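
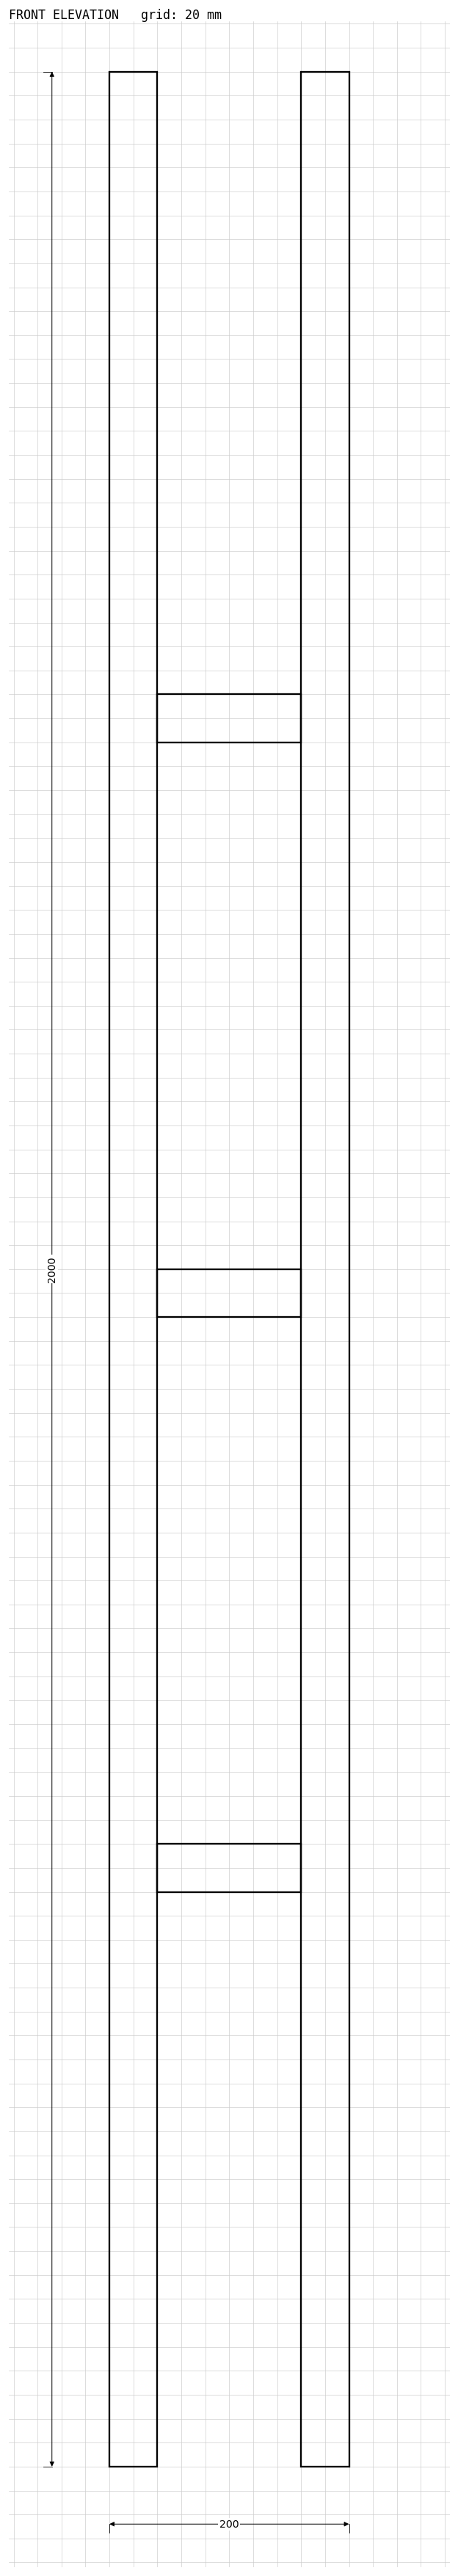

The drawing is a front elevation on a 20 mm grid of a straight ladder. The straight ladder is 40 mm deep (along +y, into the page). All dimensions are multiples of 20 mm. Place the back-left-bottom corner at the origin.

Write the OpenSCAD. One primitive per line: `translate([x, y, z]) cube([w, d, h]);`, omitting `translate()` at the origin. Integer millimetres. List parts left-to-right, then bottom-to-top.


cube([40, 40, 2000]);
translate([40, 0, 480]) cube([120, 40, 40]);
translate([40, 0, 960]) cube([120, 40, 40]);
translate([40, 0, 1440]) cube([120, 40, 40]);
translate([160, 0, 0]) cube([40, 40, 2000]);


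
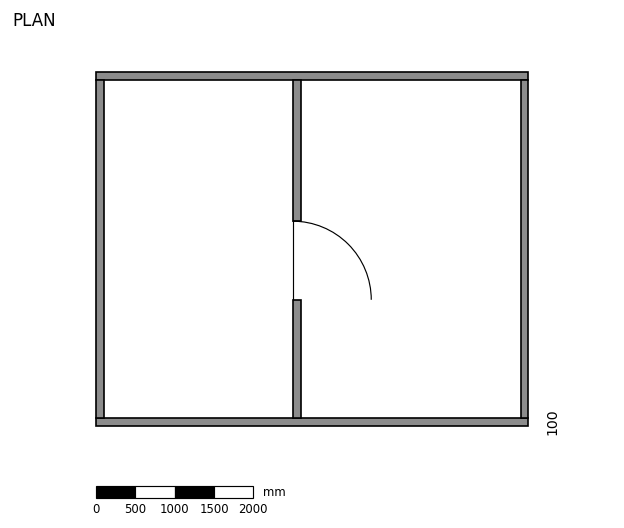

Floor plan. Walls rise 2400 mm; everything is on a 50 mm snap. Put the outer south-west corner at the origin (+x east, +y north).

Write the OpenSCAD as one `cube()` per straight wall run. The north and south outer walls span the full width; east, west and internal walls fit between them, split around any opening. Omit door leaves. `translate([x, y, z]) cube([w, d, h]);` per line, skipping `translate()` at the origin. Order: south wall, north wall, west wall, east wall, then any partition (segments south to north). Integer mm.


cube([5500, 100, 2400]);
translate([0, 4400, 0]) cube([5500, 100, 2400]);
translate([0, 100, 0]) cube([100, 4300, 2400]);
translate([5400, 100, 0]) cube([100, 4300, 2400]);
translate([2500, 100, 0]) cube([100, 1500, 2400]);
translate([2500, 2600, 0]) cube([100, 1800, 2400]);


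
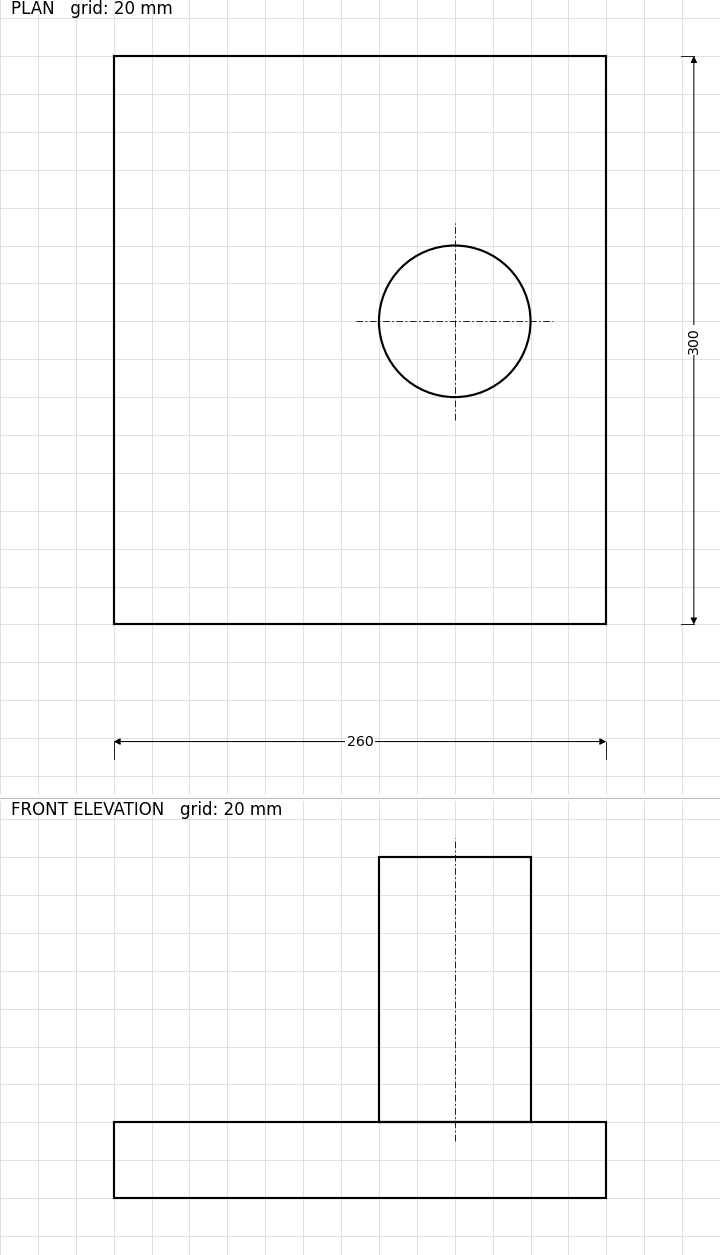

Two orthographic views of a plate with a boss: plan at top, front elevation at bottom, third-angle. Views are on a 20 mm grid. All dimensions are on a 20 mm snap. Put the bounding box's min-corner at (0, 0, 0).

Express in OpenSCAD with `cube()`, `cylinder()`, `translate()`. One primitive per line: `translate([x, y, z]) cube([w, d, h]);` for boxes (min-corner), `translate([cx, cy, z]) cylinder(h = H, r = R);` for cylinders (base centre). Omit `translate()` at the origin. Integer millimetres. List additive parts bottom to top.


cube([260, 300, 40]);
translate([180, 160, 40]) cylinder(h = 140, r = 40);


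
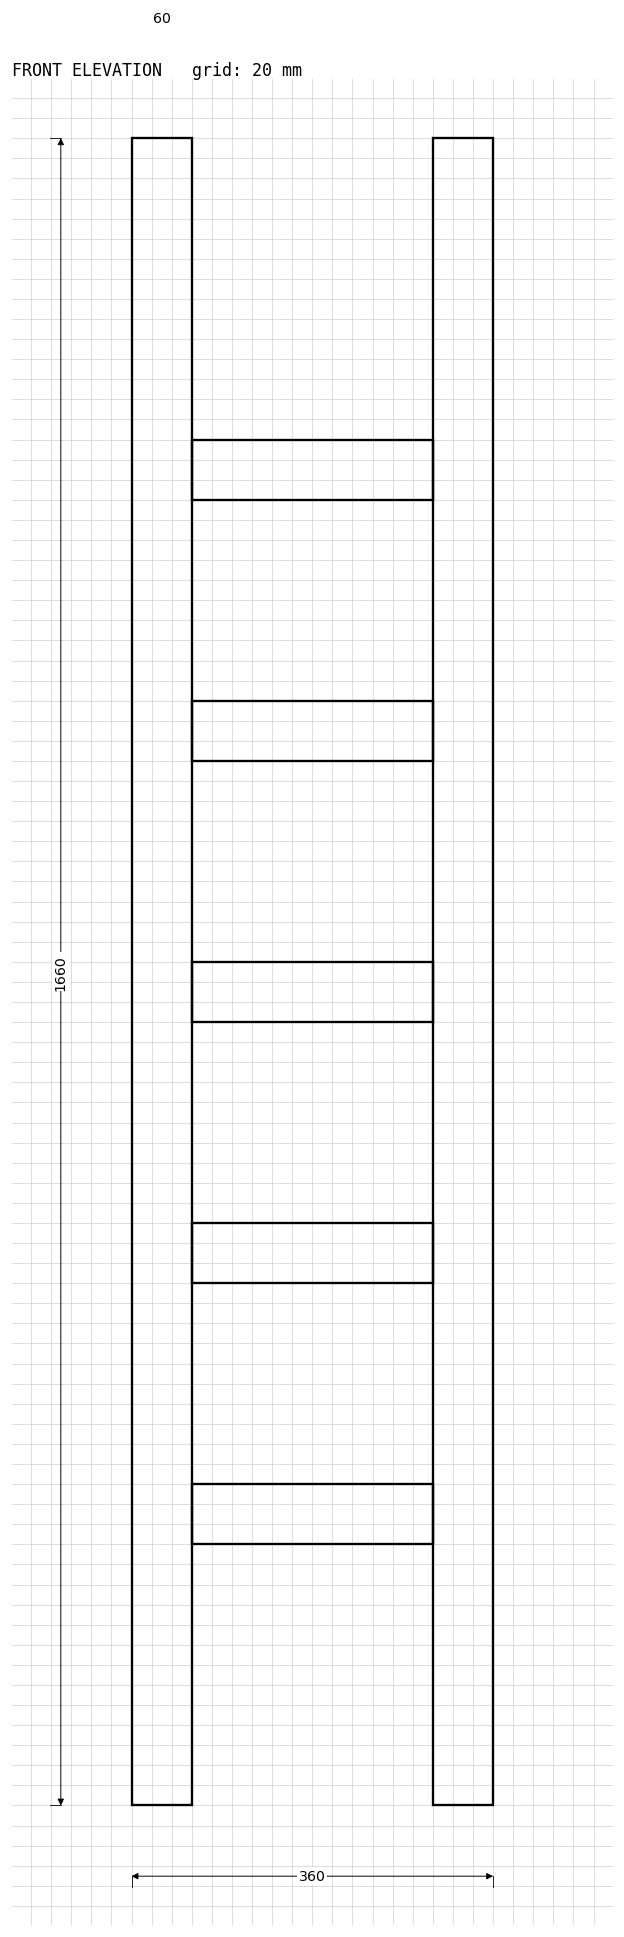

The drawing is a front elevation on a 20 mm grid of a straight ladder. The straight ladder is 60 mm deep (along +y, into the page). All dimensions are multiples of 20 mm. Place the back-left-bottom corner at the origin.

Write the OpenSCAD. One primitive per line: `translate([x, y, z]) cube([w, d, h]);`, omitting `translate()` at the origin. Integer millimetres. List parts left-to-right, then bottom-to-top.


cube([60, 60, 1660]);
translate([60, 0, 260]) cube([240, 60, 60]);
translate([60, 0, 520]) cube([240, 60, 60]);
translate([60, 0, 780]) cube([240, 60, 60]);
translate([60, 0, 1040]) cube([240, 60, 60]);
translate([60, 0, 1300]) cube([240, 60, 60]);
translate([300, 0, 0]) cube([60, 60, 1660]);


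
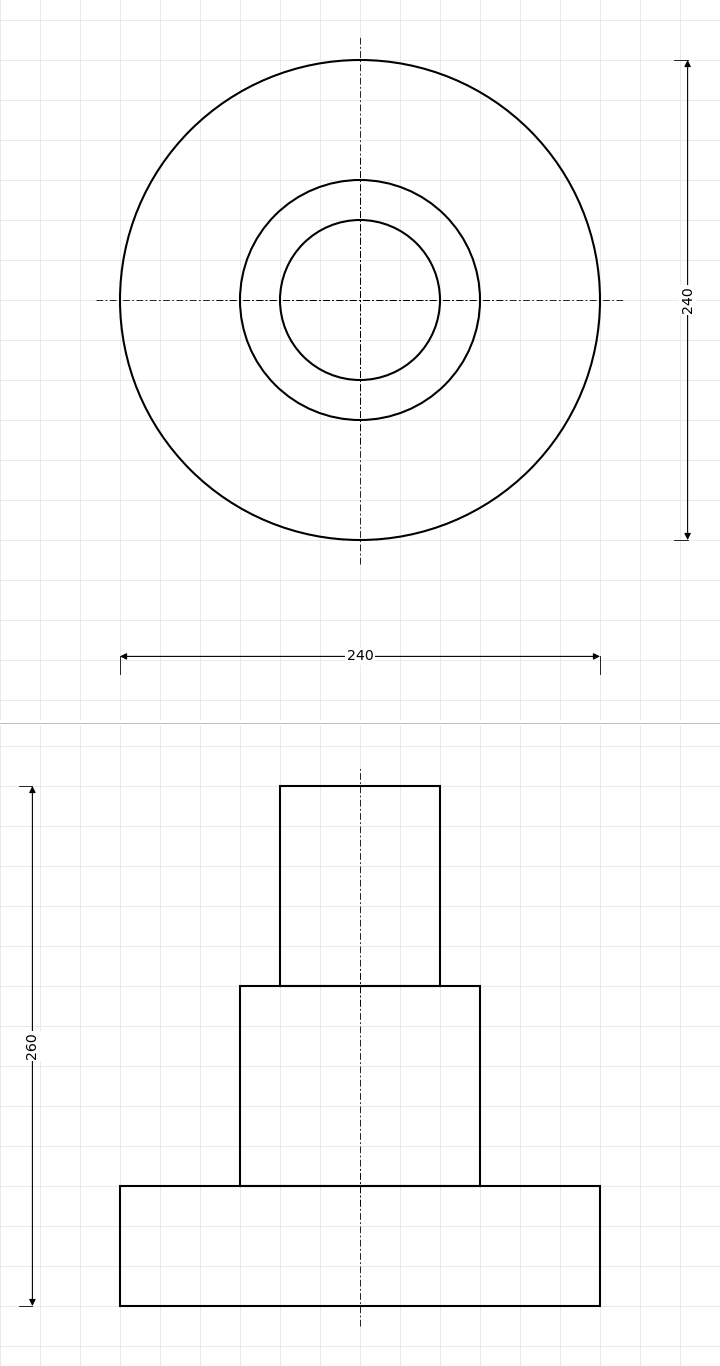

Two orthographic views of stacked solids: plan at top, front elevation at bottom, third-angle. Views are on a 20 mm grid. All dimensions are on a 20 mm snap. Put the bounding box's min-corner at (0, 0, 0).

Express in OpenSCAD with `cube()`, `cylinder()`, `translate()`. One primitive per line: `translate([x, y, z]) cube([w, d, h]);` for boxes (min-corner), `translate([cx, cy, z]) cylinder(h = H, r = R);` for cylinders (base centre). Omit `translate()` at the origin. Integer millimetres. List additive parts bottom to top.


translate([120, 120, 0]) cylinder(h = 60, r = 120);
translate([120, 120, 60]) cylinder(h = 100, r = 60);
translate([120, 120, 160]) cylinder(h = 100, r = 40);


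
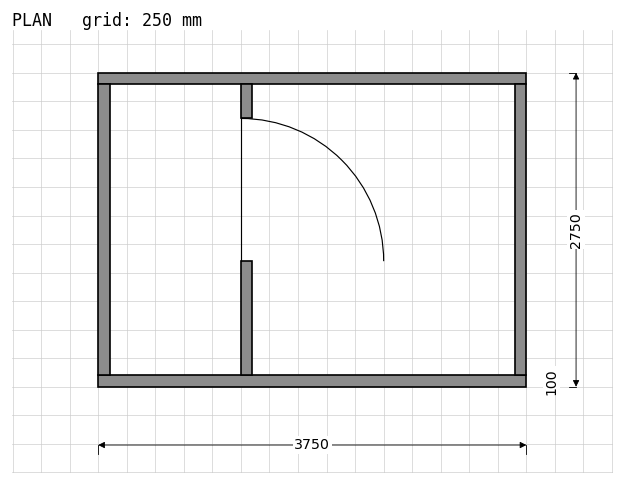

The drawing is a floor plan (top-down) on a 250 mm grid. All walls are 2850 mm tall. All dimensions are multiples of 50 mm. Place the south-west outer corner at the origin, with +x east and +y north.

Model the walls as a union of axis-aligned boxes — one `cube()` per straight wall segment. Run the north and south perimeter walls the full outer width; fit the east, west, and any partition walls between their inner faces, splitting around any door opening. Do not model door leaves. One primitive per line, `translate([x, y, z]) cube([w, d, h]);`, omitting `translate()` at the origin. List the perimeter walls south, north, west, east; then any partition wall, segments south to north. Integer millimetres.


cube([3750, 100, 2850]);
translate([0, 2650, 0]) cube([3750, 100, 2850]);
translate([0, 100, 0]) cube([100, 2550, 2850]);
translate([3650, 100, 0]) cube([100, 2550, 2850]);
translate([1250, 100, 0]) cube([100, 1000, 2850]);
translate([1250, 2350, 0]) cube([100, 300, 2850]);


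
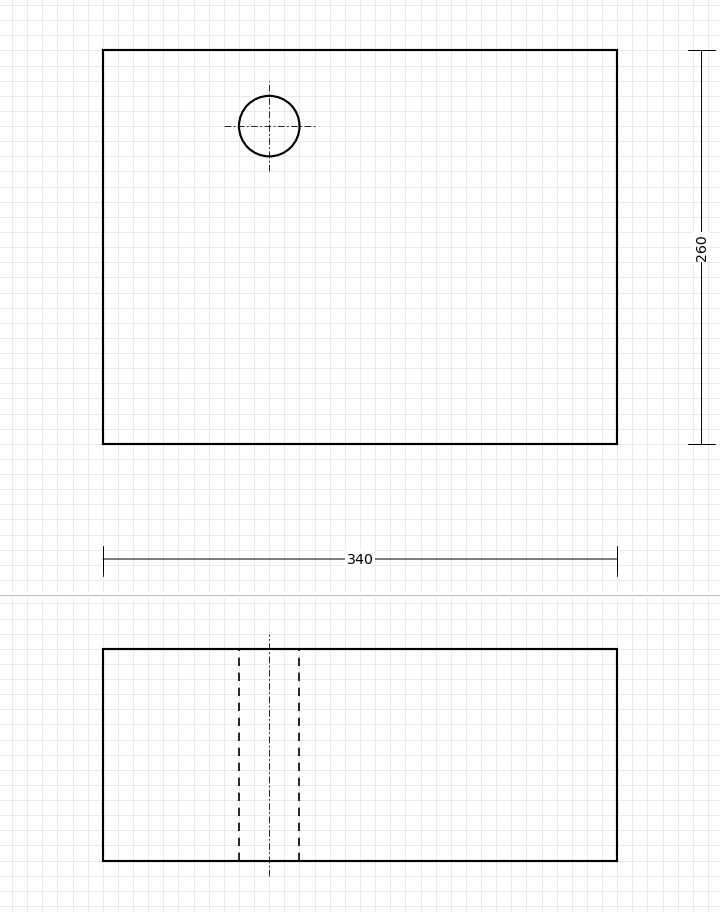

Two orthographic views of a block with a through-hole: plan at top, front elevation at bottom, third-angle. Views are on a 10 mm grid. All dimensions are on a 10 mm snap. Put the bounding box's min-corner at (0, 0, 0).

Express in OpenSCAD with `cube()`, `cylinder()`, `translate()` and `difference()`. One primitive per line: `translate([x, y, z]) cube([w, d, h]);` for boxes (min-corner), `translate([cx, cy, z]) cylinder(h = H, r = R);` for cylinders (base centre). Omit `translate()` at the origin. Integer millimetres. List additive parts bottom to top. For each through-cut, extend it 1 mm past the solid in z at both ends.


difference() {
  cube([340, 260, 140]);
  translate([110, 210, -1]) cylinder(h = 142, r = 20);
}


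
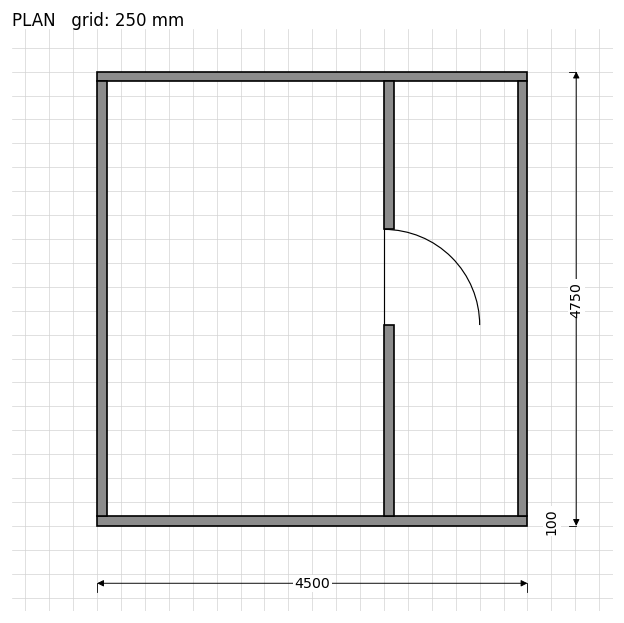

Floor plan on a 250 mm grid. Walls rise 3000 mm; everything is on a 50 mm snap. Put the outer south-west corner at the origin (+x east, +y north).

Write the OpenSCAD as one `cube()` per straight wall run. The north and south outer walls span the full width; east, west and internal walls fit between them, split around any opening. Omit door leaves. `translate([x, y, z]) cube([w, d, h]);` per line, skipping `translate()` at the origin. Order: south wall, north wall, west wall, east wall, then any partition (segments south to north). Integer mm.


cube([4500, 100, 3000]);
translate([0, 4650, 0]) cube([4500, 100, 3000]);
translate([0, 100, 0]) cube([100, 4550, 3000]);
translate([4400, 100, 0]) cube([100, 4550, 3000]);
translate([3000, 100, 0]) cube([100, 2000, 3000]);
translate([3000, 3100, 0]) cube([100, 1550, 3000]);


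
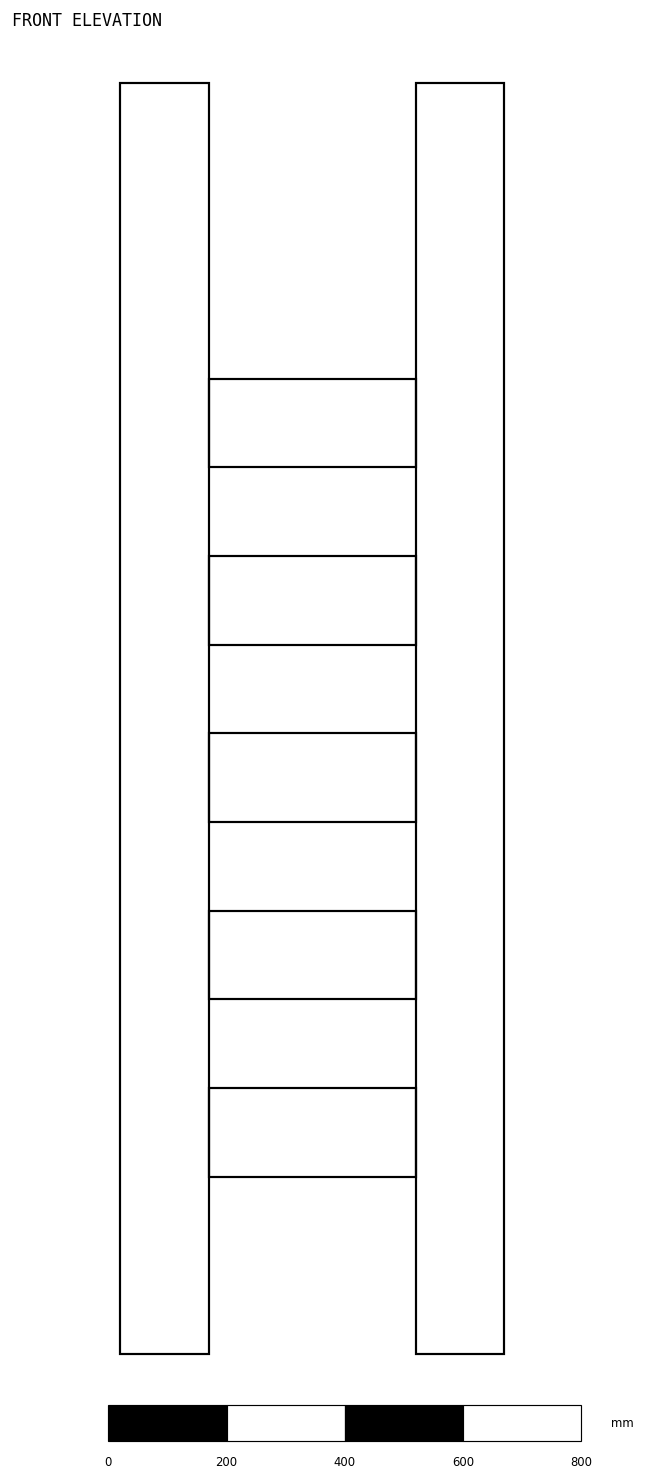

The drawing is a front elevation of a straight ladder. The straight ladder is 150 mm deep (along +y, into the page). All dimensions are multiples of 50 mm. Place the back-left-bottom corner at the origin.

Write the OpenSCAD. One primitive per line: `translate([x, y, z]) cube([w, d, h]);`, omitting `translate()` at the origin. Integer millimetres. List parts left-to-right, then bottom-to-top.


cube([150, 150, 2150]);
translate([150, 0, 300]) cube([350, 150, 150]);
translate([150, 0, 600]) cube([350, 150, 150]);
translate([150, 0, 900]) cube([350, 150, 150]);
translate([150, 0, 1200]) cube([350, 150, 150]);
translate([150, 0, 1500]) cube([350, 150, 150]);
translate([500, 0, 0]) cube([150, 150, 2150]);


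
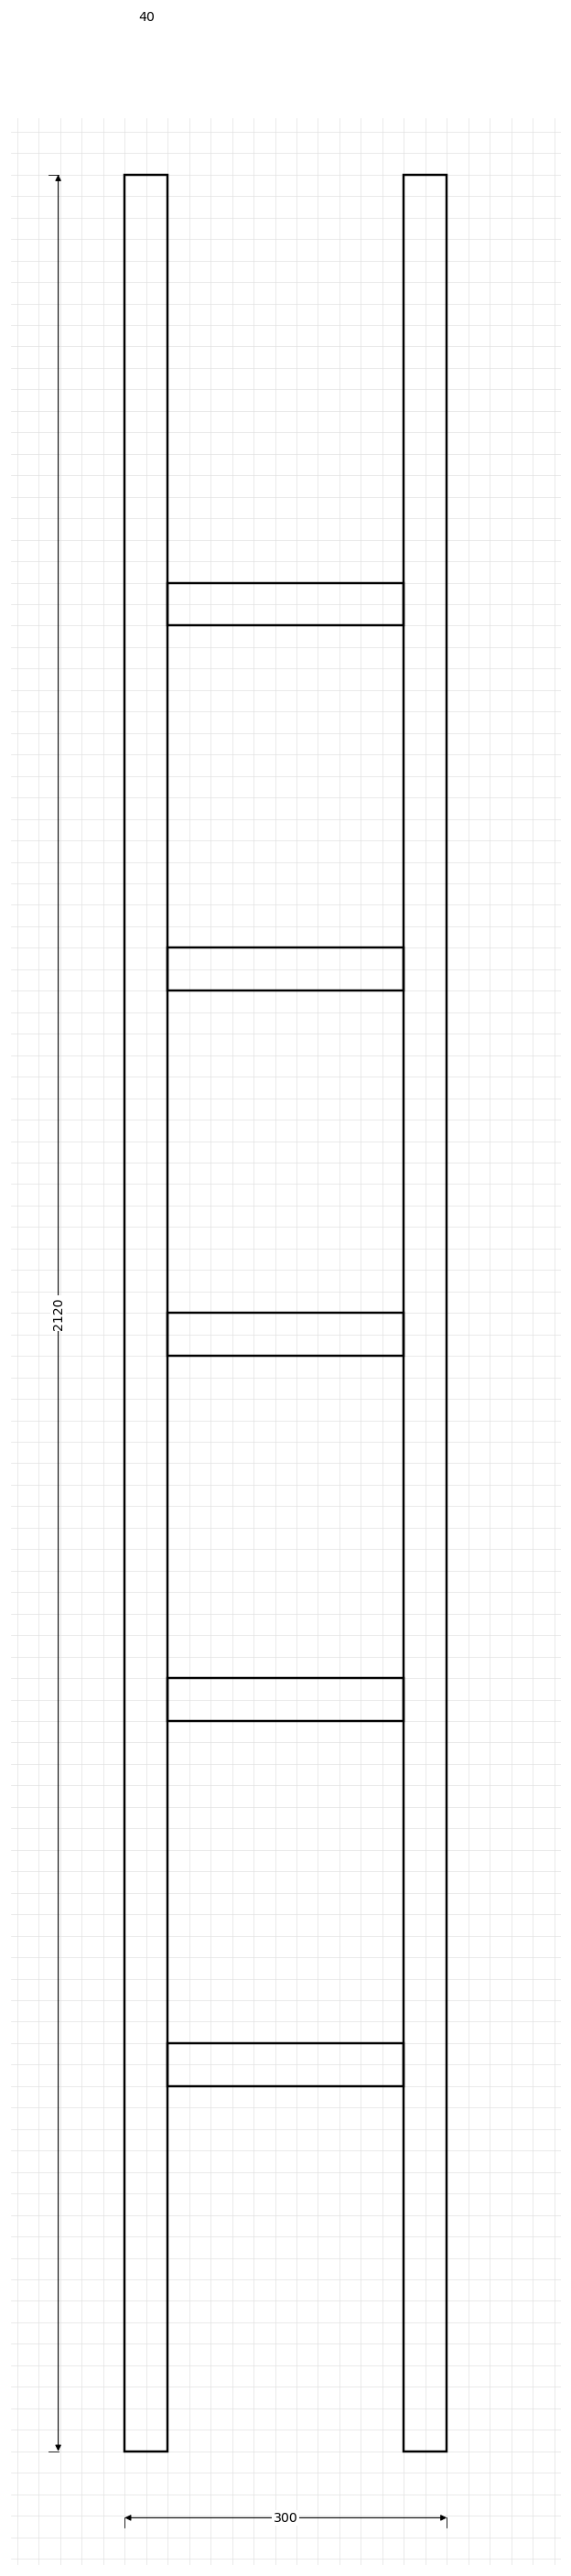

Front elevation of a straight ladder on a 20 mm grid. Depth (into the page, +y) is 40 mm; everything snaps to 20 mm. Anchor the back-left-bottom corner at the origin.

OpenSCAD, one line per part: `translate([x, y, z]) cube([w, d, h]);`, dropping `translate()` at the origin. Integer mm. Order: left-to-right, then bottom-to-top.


cube([40, 40, 2120]);
translate([40, 0, 340]) cube([220, 40, 40]);
translate([40, 0, 680]) cube([220, 40, 40]);
translate([40, 0, 1020]) cube([220, 40, 40]);
translate([40, 0, 1360]) cube([220, 40, 40]);
translate([40, 0, 1700]) cube([220, 40, 40]);
translate([260, 0, 0]) cube([40, 40, 2120]);


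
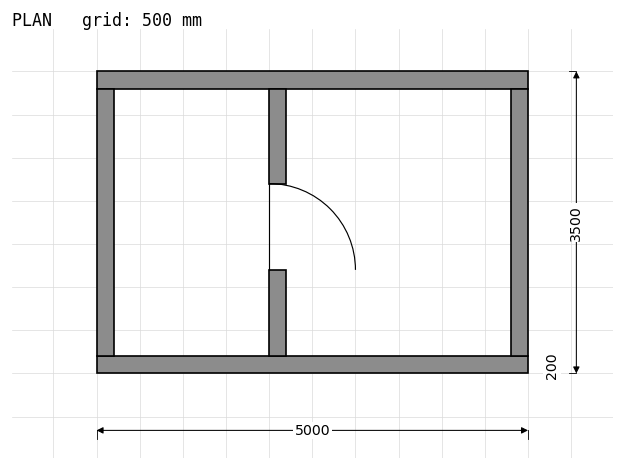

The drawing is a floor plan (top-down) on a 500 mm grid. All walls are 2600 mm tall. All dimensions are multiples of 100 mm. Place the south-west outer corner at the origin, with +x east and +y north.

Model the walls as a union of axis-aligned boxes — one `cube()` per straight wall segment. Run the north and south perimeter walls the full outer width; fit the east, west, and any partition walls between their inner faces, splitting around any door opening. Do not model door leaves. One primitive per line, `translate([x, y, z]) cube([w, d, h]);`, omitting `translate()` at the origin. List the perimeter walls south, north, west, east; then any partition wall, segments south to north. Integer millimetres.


cube([5000, 200, 2600]);
translate([0, 3300, 0]) cube([5000, 200, 2600]);
translate([0, 200, 0]) cube([200, 3100, 2600]);
translate([4800, 200, 0]) cube([200, 3100, 2600]);
translate([2000, 200, 0]) cube([200, 1000, 2600]);
translate([2000, 2200, 0]) cube([200, 1100, 2600]);


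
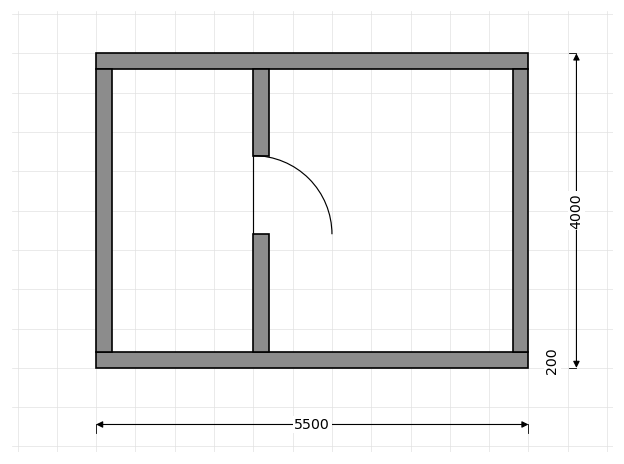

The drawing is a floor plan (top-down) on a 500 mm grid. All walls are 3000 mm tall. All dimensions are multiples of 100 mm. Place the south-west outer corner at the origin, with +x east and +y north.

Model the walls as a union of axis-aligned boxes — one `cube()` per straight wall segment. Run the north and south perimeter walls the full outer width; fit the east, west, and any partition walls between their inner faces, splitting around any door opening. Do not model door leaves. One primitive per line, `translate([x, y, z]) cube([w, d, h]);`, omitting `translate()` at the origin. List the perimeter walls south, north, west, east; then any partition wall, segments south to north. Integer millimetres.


cube([5500, 200, 3000]);
translate([0, 3800, 0]) cube([5500, 200, 3000]);
translate([0, 200, 0]) cube([200, 3600, 3000]);
translate([5300, 200, 0]) cube([200, 3600, 3000]);
translate([2000, 200, 0]) cube([200, 1500, 3000]);
translate([2000, 2700, 0]) cube([200, 1100, 3000]);


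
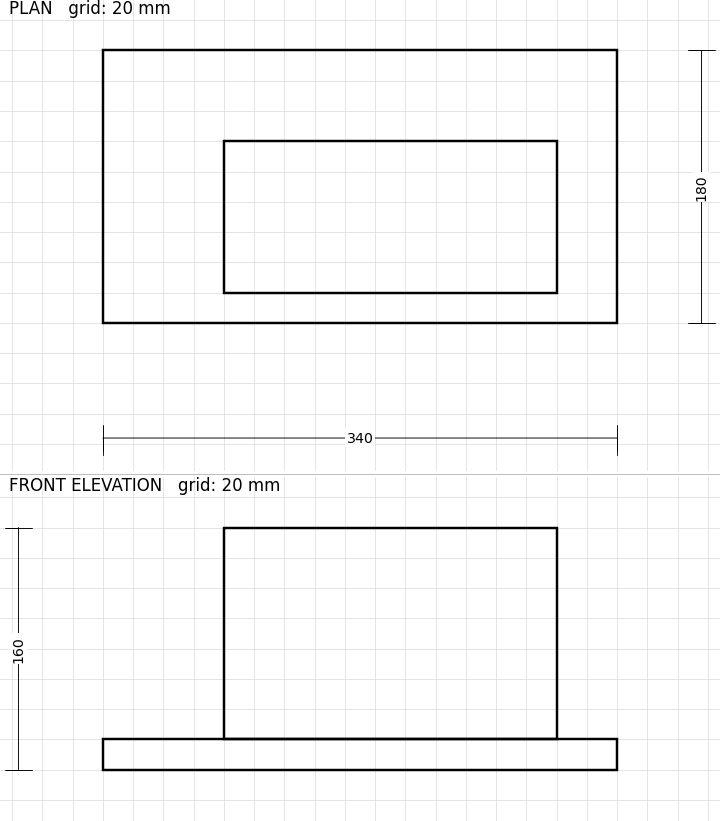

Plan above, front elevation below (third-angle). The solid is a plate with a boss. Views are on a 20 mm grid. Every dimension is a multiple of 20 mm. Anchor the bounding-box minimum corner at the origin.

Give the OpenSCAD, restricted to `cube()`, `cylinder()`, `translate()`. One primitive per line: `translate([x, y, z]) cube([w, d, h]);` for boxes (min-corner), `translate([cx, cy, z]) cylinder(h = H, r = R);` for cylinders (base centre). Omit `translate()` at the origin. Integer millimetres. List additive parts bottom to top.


cube([340, 180, 20]);
translate([80, 20, 20]) cube([220, 100, 140]);


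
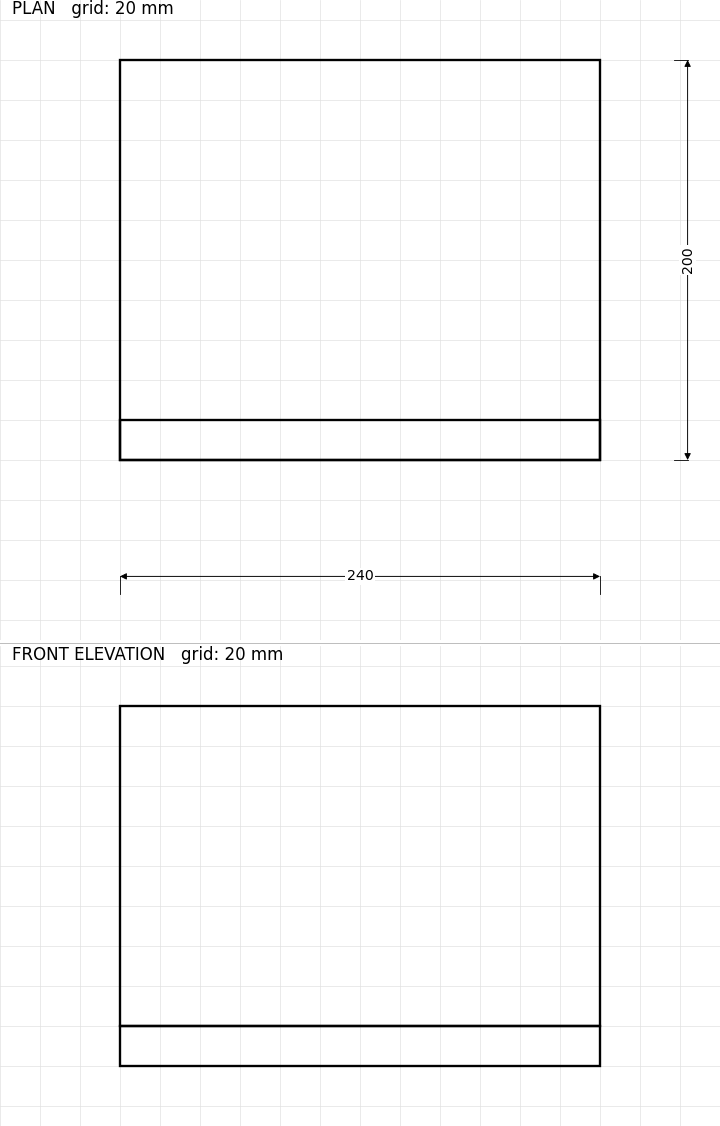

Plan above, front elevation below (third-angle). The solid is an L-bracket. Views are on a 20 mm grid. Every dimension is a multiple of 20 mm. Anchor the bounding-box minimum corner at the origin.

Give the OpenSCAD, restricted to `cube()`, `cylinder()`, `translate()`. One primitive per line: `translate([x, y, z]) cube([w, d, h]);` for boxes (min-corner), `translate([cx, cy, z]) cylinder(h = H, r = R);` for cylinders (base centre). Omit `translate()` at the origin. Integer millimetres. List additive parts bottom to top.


cube([240, 200, 20]);
translate([0, 0, 20]) cube([240, 20, 160]);


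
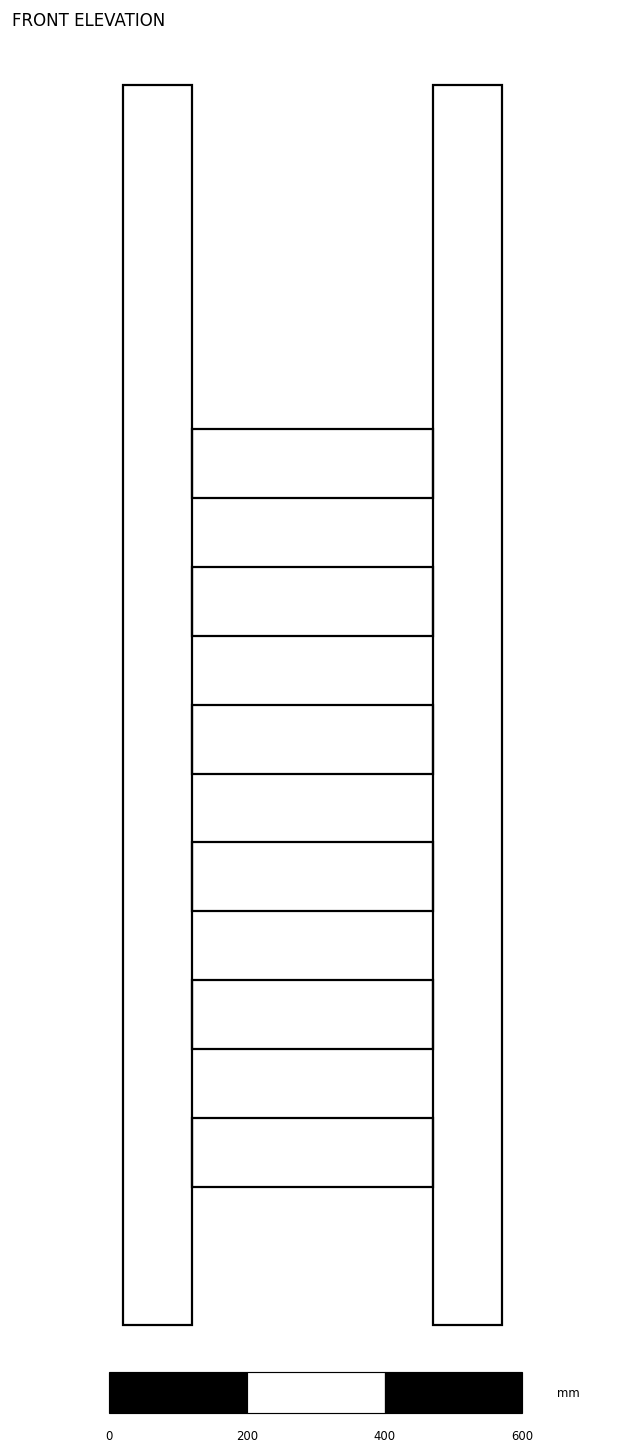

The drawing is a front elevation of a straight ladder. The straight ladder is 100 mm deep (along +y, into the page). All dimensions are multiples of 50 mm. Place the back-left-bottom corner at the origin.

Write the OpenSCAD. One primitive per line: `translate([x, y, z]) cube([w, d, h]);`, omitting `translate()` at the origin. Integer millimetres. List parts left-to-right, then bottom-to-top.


cube([100, 100, 1800]);
translate([100, 0, 200]) cube([350, 100, 100]);
translate([100, 0, 400]) cube([350, 100, 100]);
translate([100, 0, 600]) cube([350, 100, 100]);
translate([100, 0, 800]) cube([350, 100, 100]);
translate([100, 0, 1000]) cube([350, 100, 100]);
translate([100, 0, 1200]) cube([350, 100, 100]);
translate([450, 0, 0]) cube([100, 100, 1800]);


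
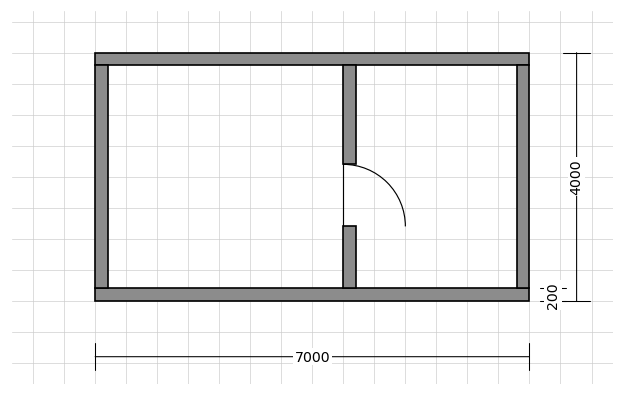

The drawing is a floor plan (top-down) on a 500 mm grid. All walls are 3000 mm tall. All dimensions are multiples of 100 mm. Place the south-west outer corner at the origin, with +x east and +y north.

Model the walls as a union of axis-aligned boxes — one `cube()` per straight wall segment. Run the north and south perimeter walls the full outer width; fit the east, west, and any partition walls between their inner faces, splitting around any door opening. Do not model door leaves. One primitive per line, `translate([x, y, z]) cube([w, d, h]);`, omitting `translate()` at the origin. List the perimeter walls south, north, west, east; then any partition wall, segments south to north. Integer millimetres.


cube([7000, 200, 3000]);
translate([0, 3800, 0]) cube([7000, 200, 3000]);
translate([0, 200, 0]) cube([200, 3600, 3000]);
translate([6800, 200, 0]) cube([200, 3600, 3000]);
translate([4000, 200, 0]) cube([200, 1000, 3000]);
translate([4000, 2200, 0]) cube([200, 1600, 3000]);


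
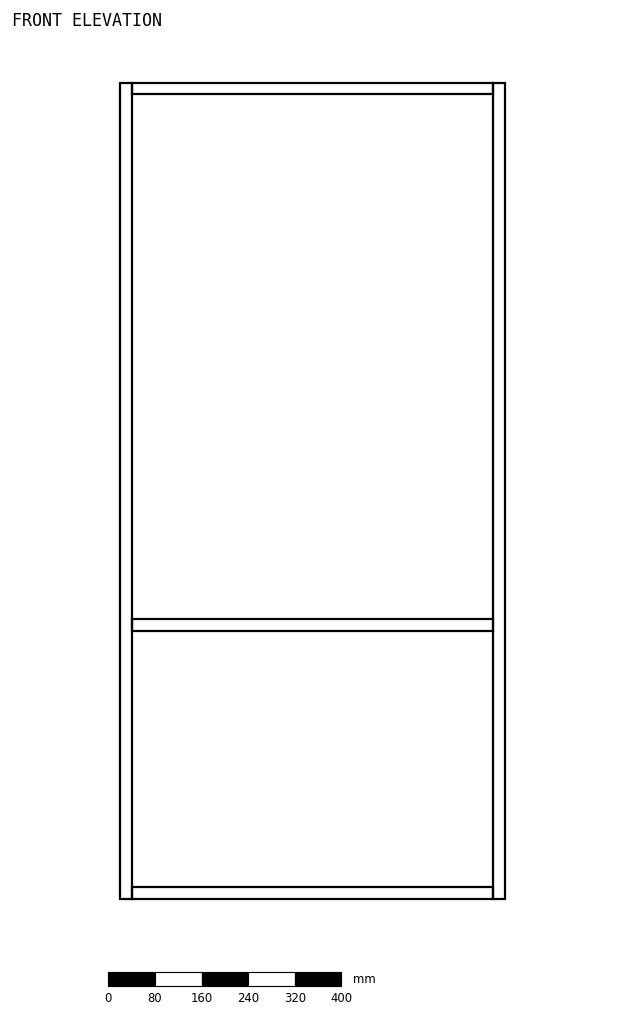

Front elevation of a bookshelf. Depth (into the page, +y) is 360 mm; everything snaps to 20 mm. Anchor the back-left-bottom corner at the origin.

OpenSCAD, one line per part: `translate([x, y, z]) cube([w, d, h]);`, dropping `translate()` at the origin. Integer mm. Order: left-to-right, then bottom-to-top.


cube([20, 360, 1400]);
translate([20, 0, 0]) cube([620, 360, 20]);
translate([20, 0, 460]) cube([620, 360, 20]);
translate([20, 0, 1380]) cube([620, 360, 20]);
translate([640, 0, 0]) cube([20, 360, 1400]);


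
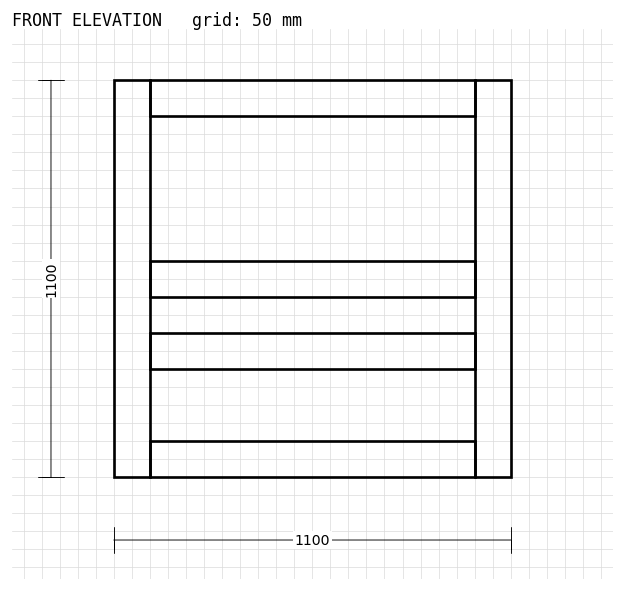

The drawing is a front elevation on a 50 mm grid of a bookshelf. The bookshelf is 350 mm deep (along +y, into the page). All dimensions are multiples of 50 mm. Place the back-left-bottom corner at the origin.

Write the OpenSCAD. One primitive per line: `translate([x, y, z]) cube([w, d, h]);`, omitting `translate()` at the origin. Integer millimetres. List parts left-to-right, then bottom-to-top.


cube([100, 350, 1100]);
translate([100, 0, 0]) cube([900, 350, 100]);
translate([100, 0, 300]) cube([900, 350, 100]);
translate([100, 0, 500]) cube([900, 350, 100]);
translate([100, 0, 1000]) cube([900, 350, 100]);
translate([1000, 0, 0]) cube([100, 350, 1100]);


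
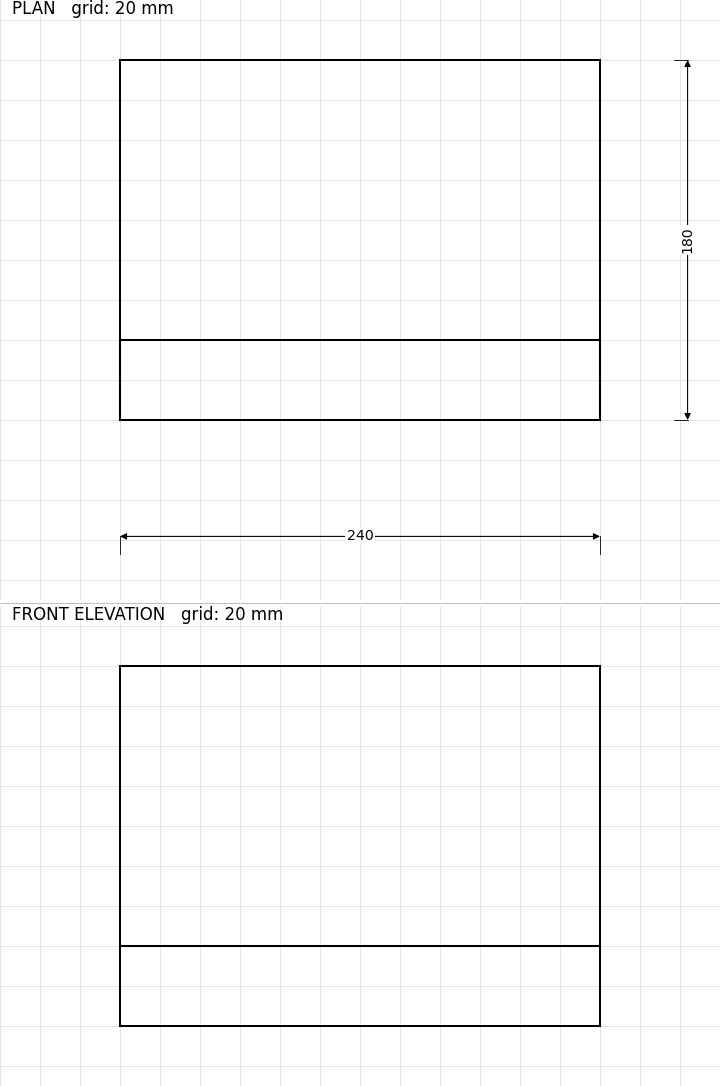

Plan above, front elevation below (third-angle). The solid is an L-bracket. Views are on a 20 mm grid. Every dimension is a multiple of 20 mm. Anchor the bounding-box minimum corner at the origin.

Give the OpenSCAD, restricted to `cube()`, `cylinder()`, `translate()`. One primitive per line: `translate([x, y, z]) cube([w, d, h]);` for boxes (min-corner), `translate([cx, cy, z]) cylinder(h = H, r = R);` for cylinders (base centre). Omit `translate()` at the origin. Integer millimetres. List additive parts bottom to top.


cube([240, 180, 40]);
translate([0, 0, 40]) cube([240, 40, 140]);


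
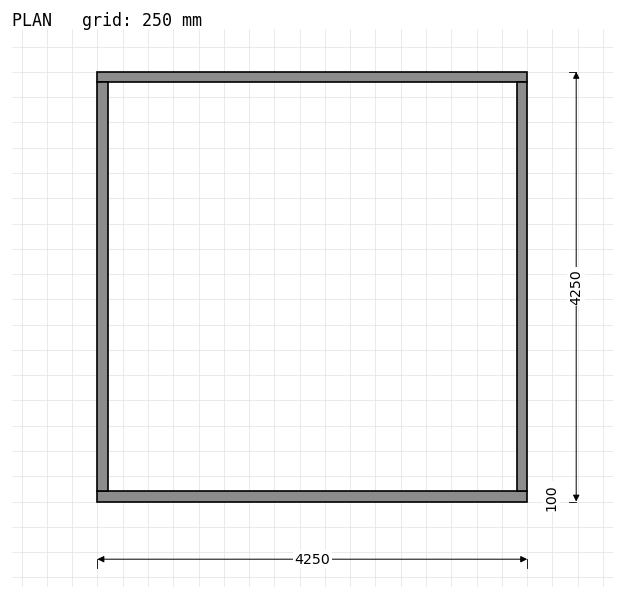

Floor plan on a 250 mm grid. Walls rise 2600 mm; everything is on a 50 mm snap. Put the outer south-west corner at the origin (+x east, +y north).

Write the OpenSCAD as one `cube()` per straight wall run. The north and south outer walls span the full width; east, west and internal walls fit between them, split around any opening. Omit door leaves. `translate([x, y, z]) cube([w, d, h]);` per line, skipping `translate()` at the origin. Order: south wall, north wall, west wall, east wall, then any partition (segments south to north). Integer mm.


cube([4250, 100, 2600]);
translate([0, 4150, 0]) cube([4250, 100, 2600]);
translate([0, 100, 0]) cube([100, 4050, 2600]);
translate([4150, 100, 0]) cube([100, 4050, 2600]);


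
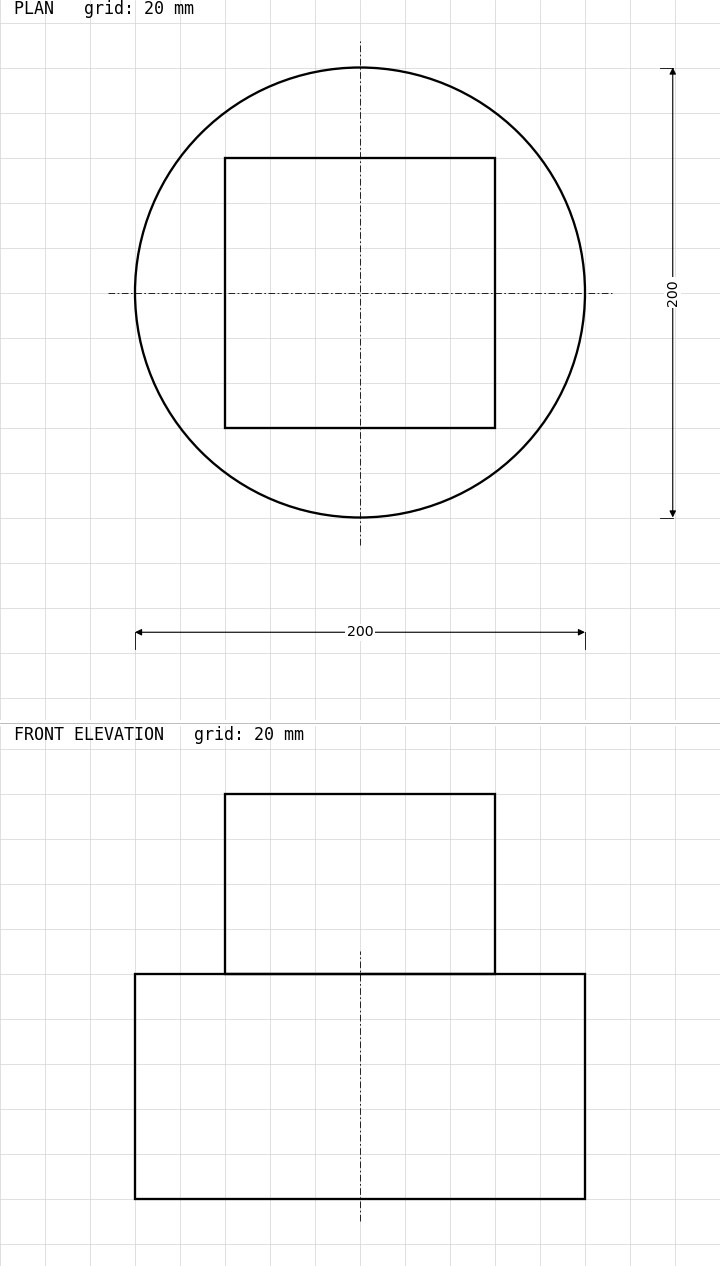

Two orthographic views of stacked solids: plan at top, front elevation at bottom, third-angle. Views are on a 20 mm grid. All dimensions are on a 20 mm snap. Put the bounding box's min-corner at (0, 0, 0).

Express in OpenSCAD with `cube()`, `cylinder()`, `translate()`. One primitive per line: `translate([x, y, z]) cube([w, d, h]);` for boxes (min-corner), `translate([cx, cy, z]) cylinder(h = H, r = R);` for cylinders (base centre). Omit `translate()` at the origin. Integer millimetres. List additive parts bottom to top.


translate([100, 100, 0]) cylinder(h = 100, r = 100);
translate([40, 40, 100]) cube([120, 120, 80]);


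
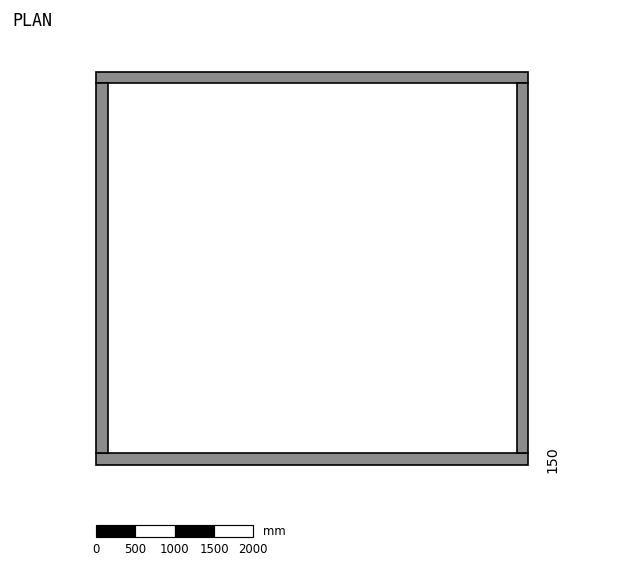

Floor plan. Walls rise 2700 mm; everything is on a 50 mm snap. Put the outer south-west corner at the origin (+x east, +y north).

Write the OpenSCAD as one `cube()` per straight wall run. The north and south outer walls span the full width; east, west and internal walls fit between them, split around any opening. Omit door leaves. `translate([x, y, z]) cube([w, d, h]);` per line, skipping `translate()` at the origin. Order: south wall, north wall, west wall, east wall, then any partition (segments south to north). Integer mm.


cube([5500, 150, 2700]);
translate([0, 4850, 0]) cube([5500, 150, 2700]);
translate([0, 150, 0]) cube([150, 4700, 2700]);
translate([5350, 150, 0]) cube([150, 4700, 2700]);


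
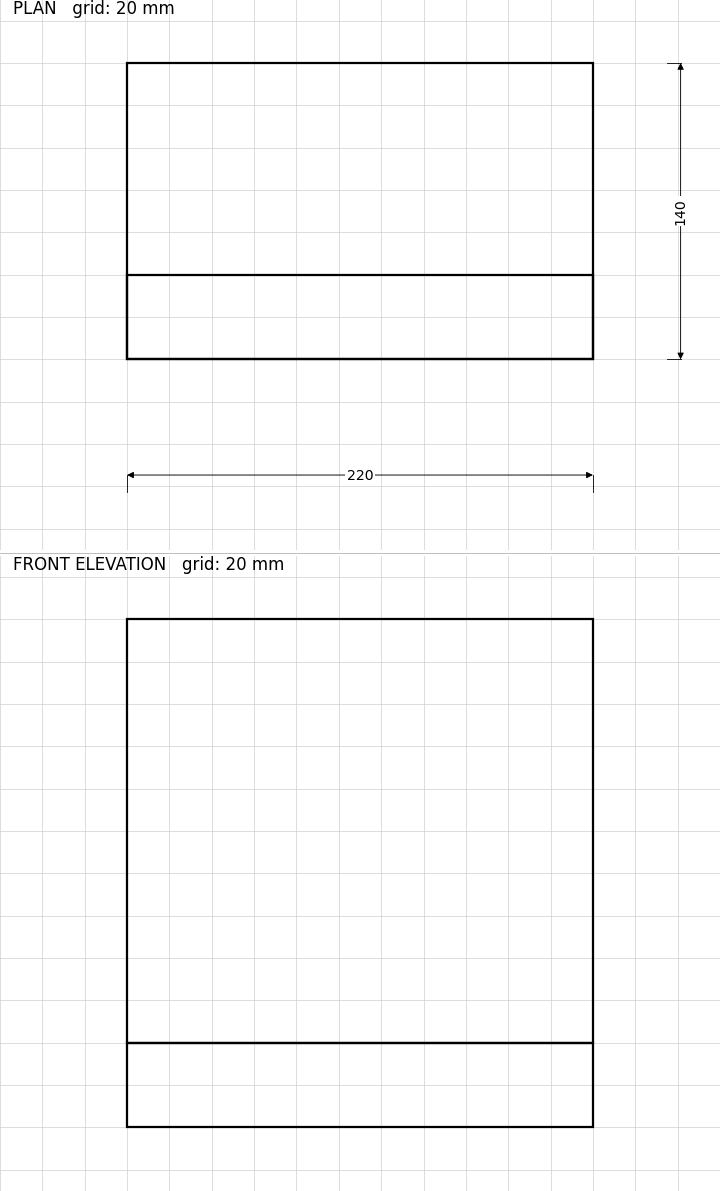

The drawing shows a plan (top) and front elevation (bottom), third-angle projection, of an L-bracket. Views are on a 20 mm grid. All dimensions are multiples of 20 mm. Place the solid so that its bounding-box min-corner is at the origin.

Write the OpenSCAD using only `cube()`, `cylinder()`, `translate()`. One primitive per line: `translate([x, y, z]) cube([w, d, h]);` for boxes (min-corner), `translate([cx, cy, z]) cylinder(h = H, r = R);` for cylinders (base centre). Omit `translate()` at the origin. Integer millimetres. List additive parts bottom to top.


cube([220, 140, 40]);
translate([0, 0, 40]) cube([220, 40, 200]);


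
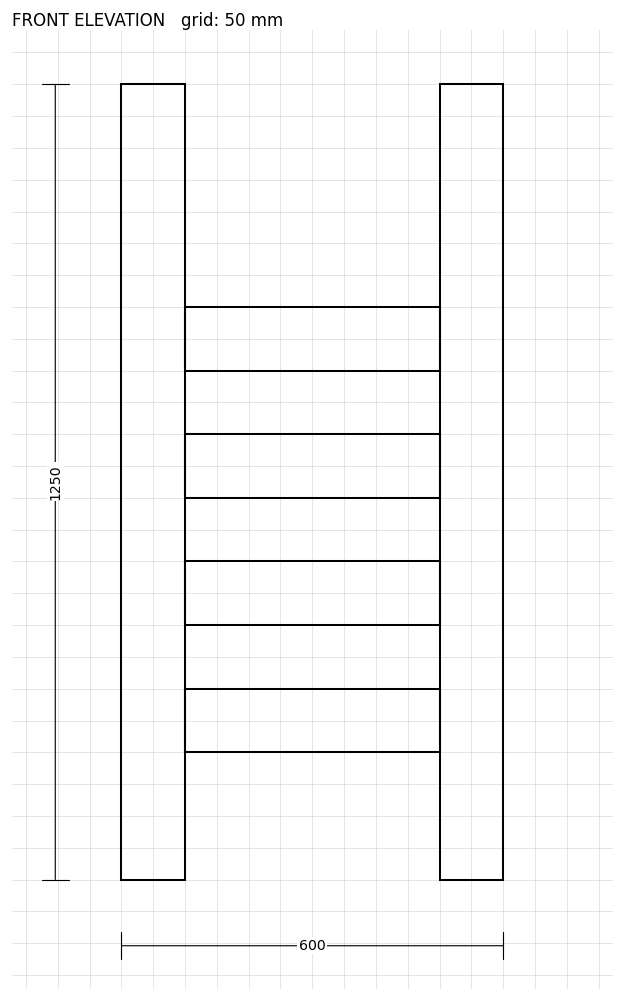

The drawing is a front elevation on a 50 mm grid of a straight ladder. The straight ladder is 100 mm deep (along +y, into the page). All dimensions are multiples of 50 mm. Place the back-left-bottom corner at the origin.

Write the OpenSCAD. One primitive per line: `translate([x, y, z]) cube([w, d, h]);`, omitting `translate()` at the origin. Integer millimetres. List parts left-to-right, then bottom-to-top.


cube([100, 100, 1250]);
translate([100, 0, 200]) cube([400, 100, 100]);
translate([100, 0, 400]) cube([400, 100, 100]);
translate([100, 0, 600]) cube([400, 100, 100]);
translate([100, 0, 800]) cube([400, 100, 100]);
translate([500, 0, 0]) cube([100, 100, 1250]);


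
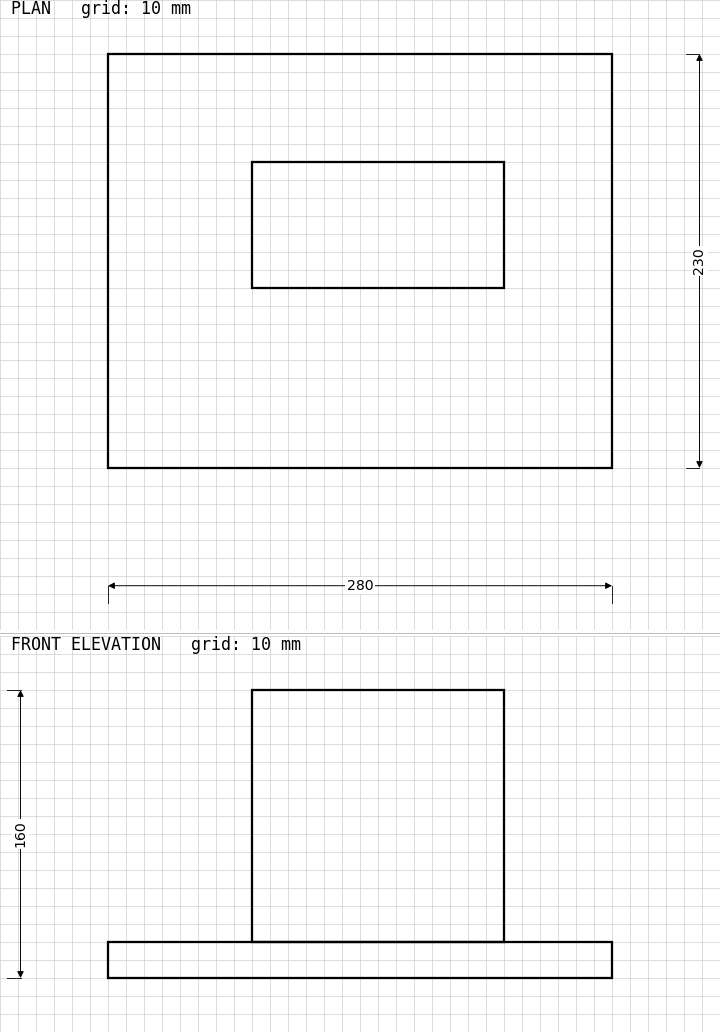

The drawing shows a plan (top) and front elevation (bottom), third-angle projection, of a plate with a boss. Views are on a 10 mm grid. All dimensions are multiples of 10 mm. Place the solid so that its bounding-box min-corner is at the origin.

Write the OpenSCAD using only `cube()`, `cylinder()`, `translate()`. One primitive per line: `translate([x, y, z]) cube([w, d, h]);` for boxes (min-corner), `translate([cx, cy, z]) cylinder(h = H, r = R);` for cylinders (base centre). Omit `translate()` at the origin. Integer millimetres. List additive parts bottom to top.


cube([280, 230, 20]);
translate([80, 100, 20]) cube([140, 70, 140]);


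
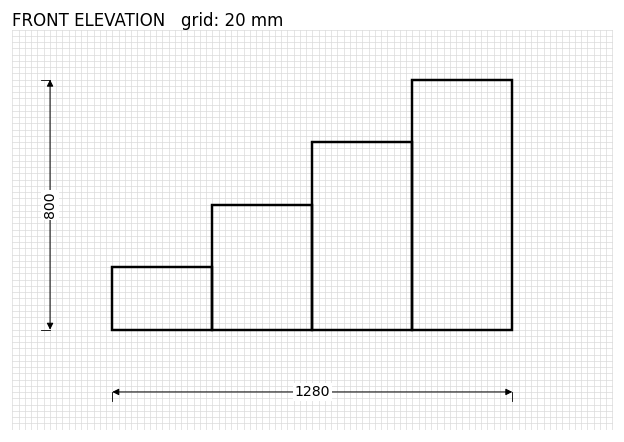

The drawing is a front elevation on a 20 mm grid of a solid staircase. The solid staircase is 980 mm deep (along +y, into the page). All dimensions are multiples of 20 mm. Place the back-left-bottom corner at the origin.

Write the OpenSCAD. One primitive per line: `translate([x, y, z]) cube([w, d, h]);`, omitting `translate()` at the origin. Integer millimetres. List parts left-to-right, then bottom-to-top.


cube([320, 980, 200]);
translate([320, 0, 0]) cube([320, 980, 400]);
translate([640, 0, 0]) cube([320, 980, 600]);
translate([960, 0, 0]) cube([320, 980, 800]);


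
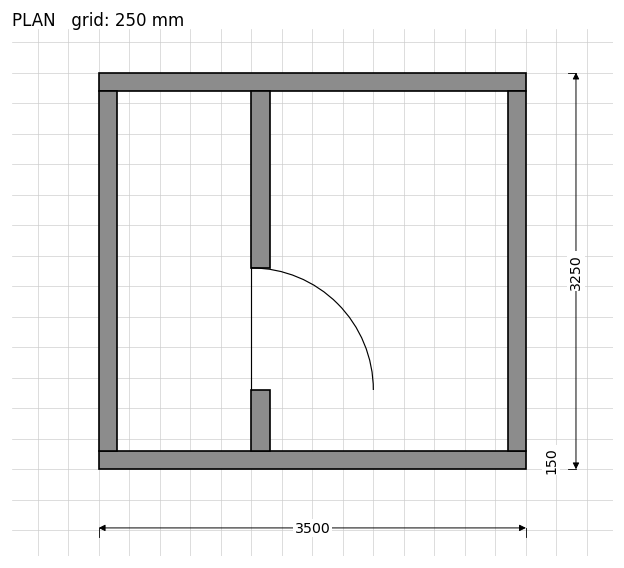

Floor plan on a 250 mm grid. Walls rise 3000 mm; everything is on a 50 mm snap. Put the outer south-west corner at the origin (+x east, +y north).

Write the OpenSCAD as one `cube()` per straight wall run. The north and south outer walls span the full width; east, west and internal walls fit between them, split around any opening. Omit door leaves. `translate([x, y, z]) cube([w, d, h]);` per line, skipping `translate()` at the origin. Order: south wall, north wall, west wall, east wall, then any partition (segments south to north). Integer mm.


cube([3500, 150, 3000]);
translate([0, 3100, 0]) cube([3500, 150, 3000]);
translate([0, 150, 0]) cube([150, 2950, 3000]);
translate([3350, 150, 0]) cube([150, 2950, 3000]);
translate([1250, 150, 0]) cube([150, 500, 3000]);
translate([1250, 1650, 0]) cube([150, 1450, 3000]);


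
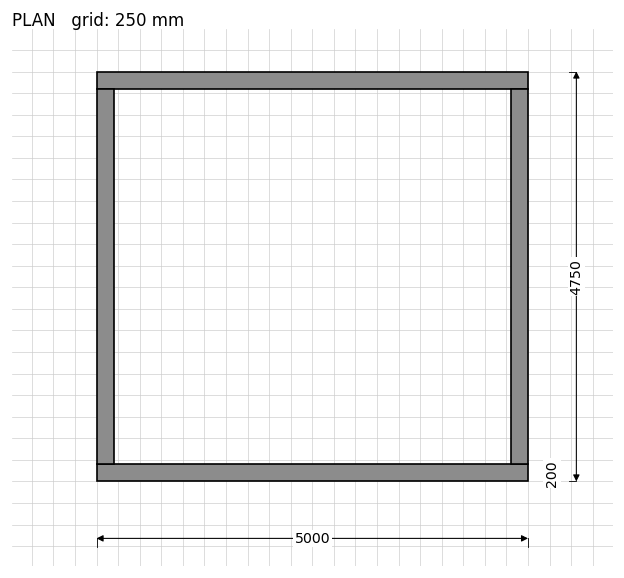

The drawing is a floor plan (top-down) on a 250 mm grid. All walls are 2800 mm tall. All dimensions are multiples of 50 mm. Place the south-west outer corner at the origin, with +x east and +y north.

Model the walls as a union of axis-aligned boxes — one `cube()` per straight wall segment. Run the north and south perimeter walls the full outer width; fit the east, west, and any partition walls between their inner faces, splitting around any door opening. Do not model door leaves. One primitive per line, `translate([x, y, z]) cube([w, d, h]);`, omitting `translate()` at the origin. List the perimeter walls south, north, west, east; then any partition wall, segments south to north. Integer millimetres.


cube([5000, 200, 2800]);
translate([0, 4550, 0]) cube([5000, 200, 2800]);
translate([0, 200, 0]) cube([200, 4350, 2800]);
translate([4800, 200, 0]) cube([200, 4350, 2800]);


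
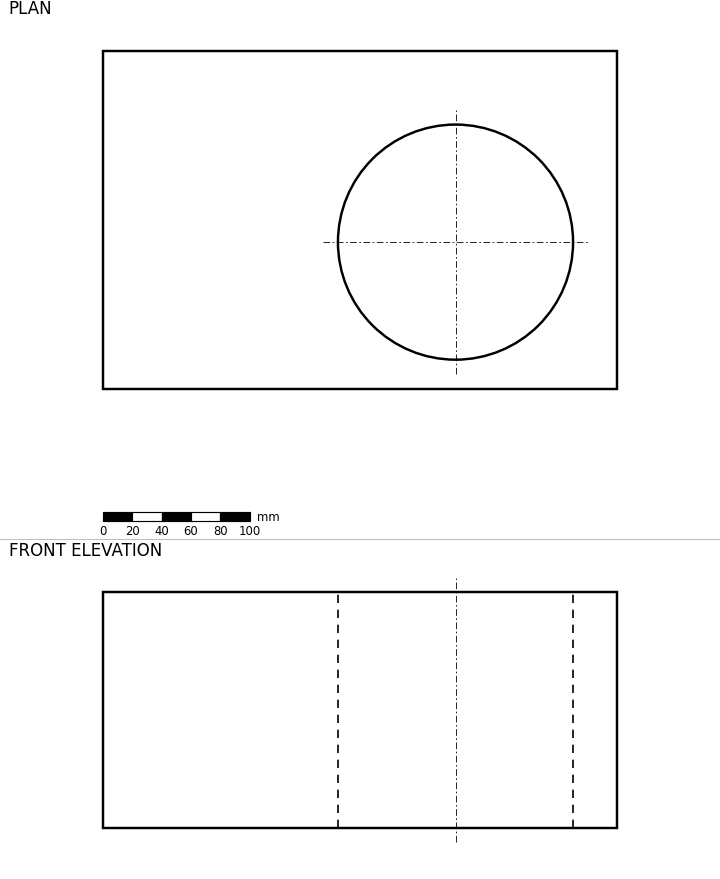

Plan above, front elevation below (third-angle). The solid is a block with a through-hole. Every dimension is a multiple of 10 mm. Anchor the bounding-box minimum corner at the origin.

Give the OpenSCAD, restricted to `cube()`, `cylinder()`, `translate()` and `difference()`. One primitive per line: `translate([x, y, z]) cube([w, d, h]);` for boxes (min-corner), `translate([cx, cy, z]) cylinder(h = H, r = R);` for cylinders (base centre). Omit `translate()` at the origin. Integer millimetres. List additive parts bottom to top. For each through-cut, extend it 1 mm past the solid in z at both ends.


difference() {
  cube([350, 230, 160]);
  translate([240, 100, -1]) cylinder(h = 162, r = 80);
}


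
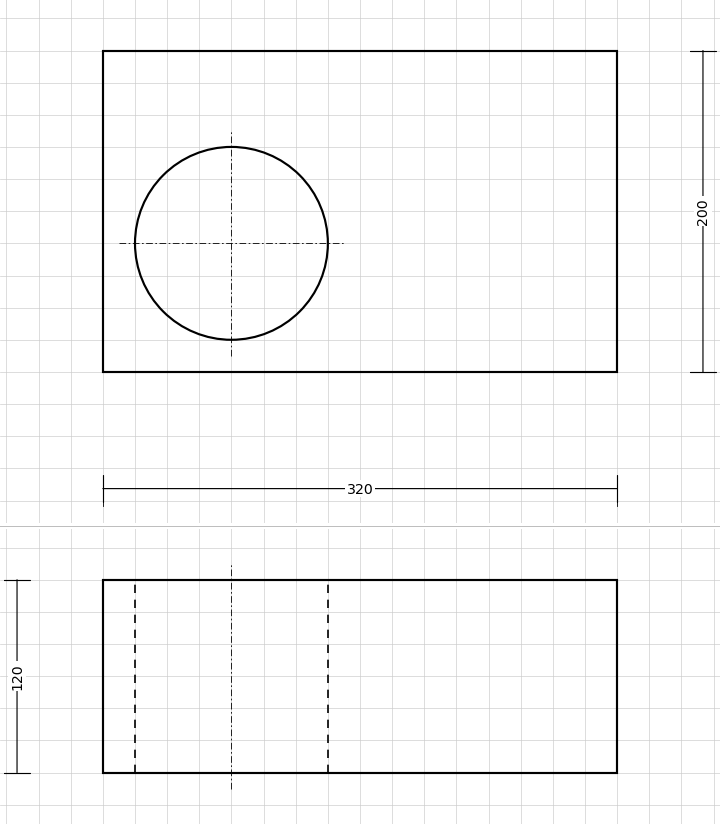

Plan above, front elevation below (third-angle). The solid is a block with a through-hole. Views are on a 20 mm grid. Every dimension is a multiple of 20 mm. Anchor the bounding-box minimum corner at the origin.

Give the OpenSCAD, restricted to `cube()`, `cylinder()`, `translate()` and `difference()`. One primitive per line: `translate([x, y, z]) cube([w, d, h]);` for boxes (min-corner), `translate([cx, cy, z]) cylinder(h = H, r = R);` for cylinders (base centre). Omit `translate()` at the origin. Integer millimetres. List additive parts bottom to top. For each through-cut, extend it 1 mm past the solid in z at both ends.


difference() {
  cube([320, 200, 120]);
  translate([80, 80, -1]) cylinder(h = 122, r = 60);
}


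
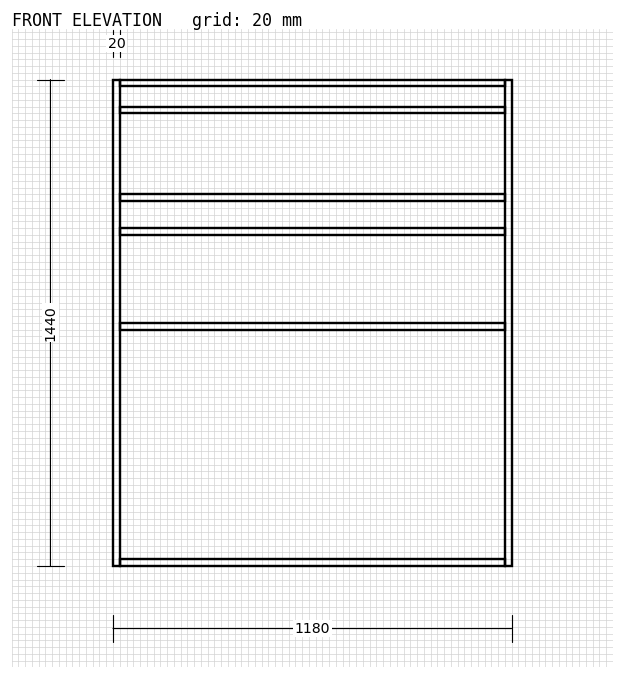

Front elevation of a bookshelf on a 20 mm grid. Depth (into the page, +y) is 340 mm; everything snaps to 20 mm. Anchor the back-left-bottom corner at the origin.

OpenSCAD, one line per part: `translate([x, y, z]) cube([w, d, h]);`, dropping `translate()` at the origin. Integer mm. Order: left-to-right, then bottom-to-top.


cube([20, 340, 1440]);
translate([20, 0, 0]) cube([1140, 340, 20]);
translate([20, 0, 700]) cube([1140, 340, 20]);
translate([20, 0, 980]) cube([1140, 340, 20]);
translate([20, 0, 1080]) cube([1140, 340, 20]);
translate([20, 0, 1340]) cube([1140, 340, 20]);
translate([20, 0, 1420]) cube([1140, 340, 20]);
translate([1160, 0, 0]) cube([20, 340, 1440]);


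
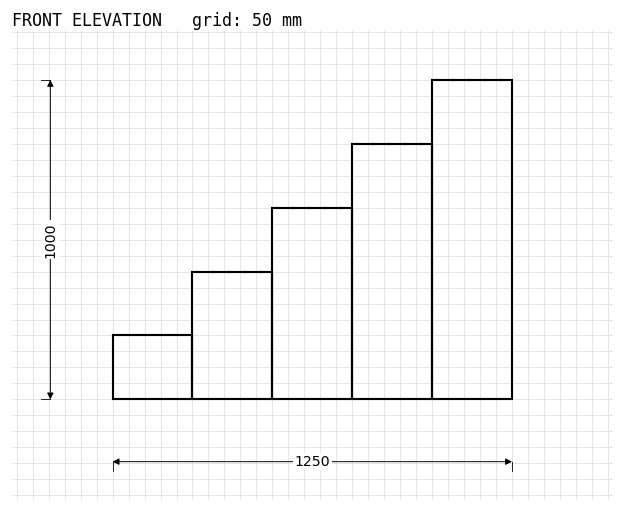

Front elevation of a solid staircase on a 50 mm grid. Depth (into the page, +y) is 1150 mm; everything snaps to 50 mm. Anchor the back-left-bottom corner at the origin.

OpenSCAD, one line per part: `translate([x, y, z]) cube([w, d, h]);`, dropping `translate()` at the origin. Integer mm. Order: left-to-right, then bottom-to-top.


cube([250, 1150, 200]);
translate([250, 0, 0]) cube([250, 1150, 400]);
translate([500, 0, 0]) cube([250, 1150, 600]);
translate([750, 0, 0]) cube([250, 1150, 800]);
translate([1000, 0, 0]) cube([250, 1150, 1000]);


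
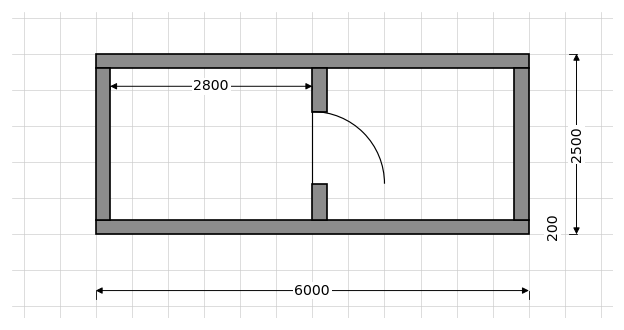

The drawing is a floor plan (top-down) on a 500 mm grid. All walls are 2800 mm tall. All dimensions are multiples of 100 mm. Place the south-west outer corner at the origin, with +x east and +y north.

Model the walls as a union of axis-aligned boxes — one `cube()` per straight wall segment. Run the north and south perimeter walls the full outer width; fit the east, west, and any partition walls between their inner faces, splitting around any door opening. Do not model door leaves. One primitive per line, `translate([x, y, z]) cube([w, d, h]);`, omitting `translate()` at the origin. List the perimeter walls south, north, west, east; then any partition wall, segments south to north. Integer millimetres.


cube([6000, 200, 2800]);
translate([0, 2300, 0]) cube([6000, 200, 2800]);
translate([0, 200, 0]) cube([200, 2100, 2800]);
translate([5800, 200, 0]) cube([200, 2100, 2800]);
translate([3000, 200, 0]) cube([200, 500, 2800]);
translate([3000, 1700, 0]) cube([200, 600, 2800]);


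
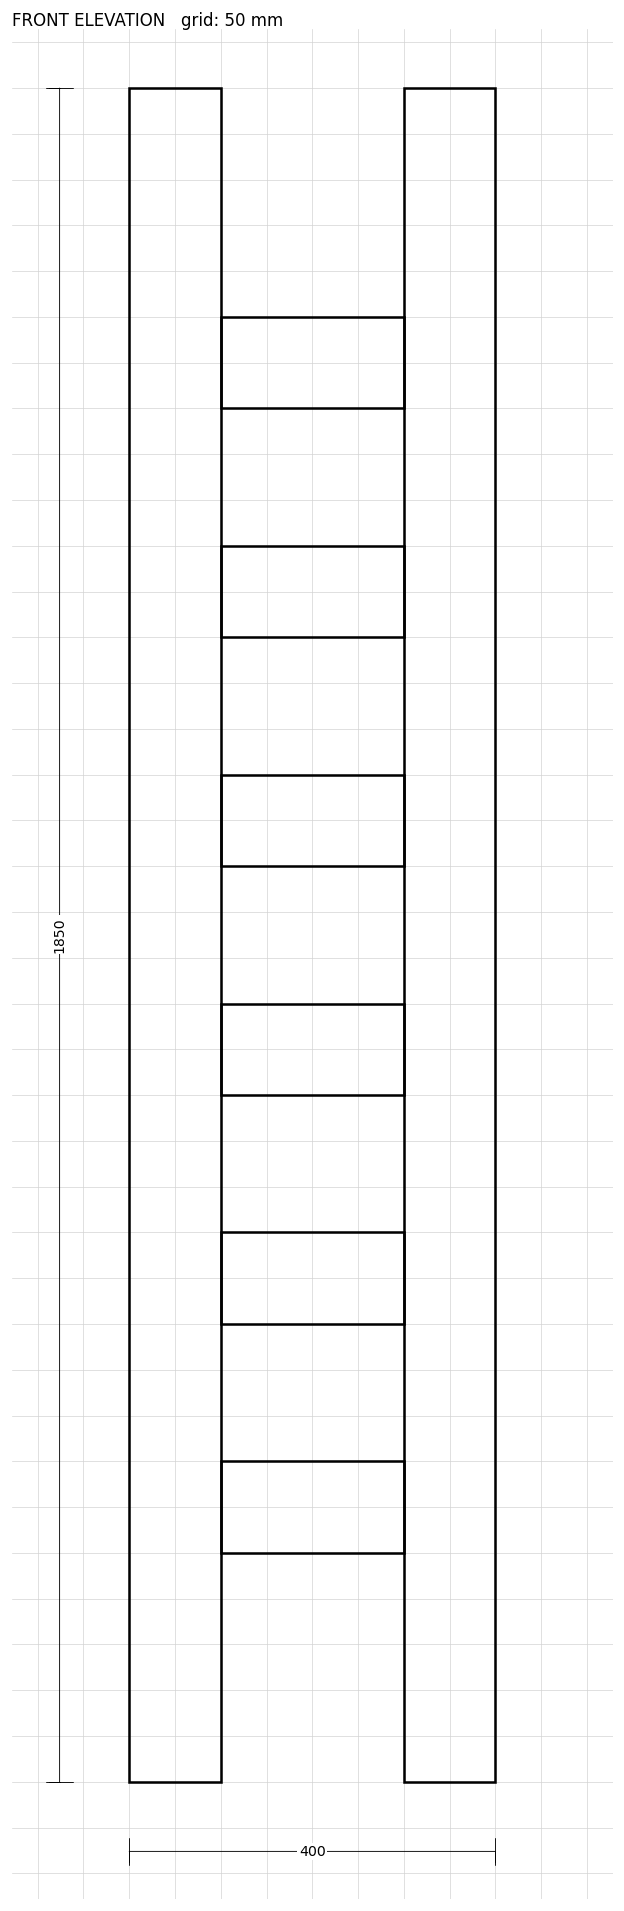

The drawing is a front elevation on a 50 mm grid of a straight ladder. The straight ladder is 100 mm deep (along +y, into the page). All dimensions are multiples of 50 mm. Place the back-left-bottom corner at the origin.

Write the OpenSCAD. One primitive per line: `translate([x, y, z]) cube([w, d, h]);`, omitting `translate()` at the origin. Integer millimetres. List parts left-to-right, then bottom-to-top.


cube([100, 100, 1850]);
translate([100, 0, 250]) cube([200, 100, 100]);
translate([100, 0, 500]) cube([200, 100, 100]);
translate([100, 0, 750]) cube([200, 100, 100]);
translate([100, 0, 1000]) cube([200, 100, 100]);
translate([100, 0, 1250]) cube([200, 100, 100]);
translate([100, 0, 1500]) cube([200, 100, 100]);
translate([300, 0, 0]) cube([100, 100, 1850]);


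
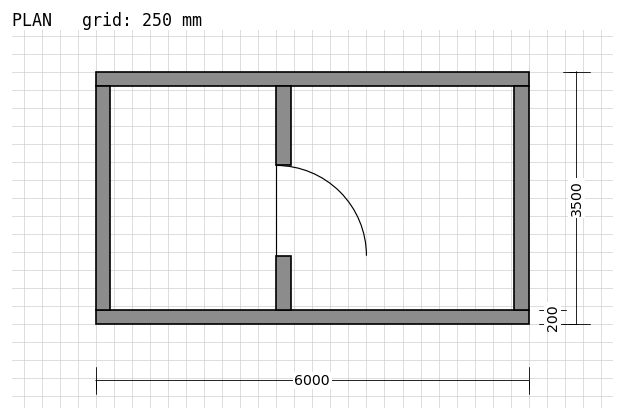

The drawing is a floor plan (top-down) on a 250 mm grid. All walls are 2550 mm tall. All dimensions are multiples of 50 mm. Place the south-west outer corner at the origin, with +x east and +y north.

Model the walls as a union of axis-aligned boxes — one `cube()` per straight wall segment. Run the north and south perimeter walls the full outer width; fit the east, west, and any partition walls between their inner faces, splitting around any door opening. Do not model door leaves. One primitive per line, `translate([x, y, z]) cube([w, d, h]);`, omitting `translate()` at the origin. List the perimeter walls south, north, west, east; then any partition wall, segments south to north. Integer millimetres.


cube([6000, 200, 2550]);
translate([0, 3300, 0]) cube([6000, 200, 2550]);
translate([0, 200, 0]) cube([200, 3100, 2550]);
translate([5800, 200, 0]) cube([200, 3100, 2550]);
translate([2500, 200, 0]) cube([200, 750, 2550]);
translate([2500, 2200, 0]) cube([200, 1100, 2550]);
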